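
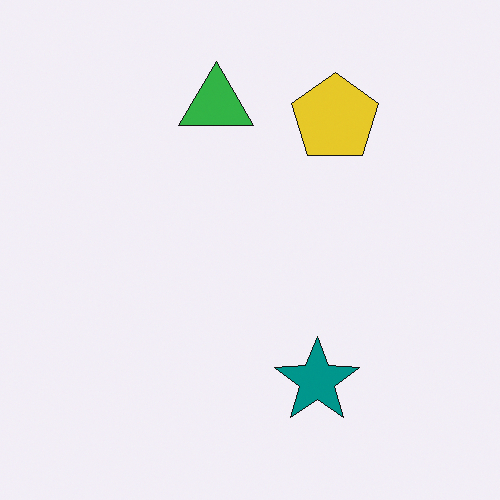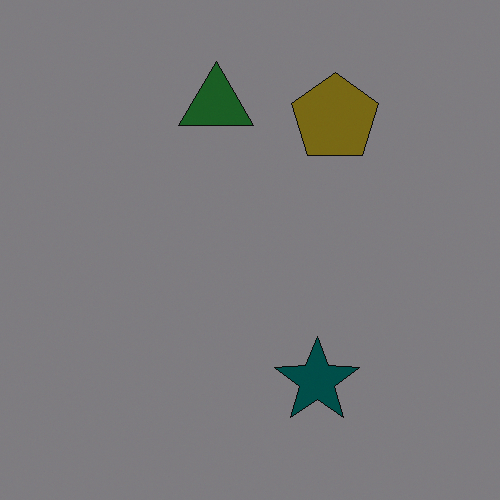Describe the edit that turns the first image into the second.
Substantially darkened.

Every pixel — background and shapes alike — is uniformly darkened.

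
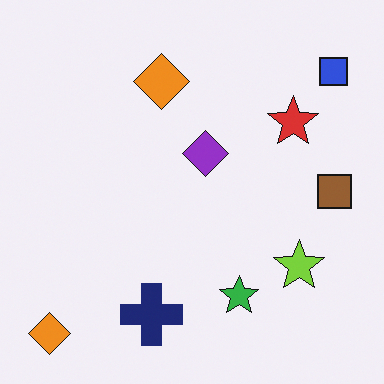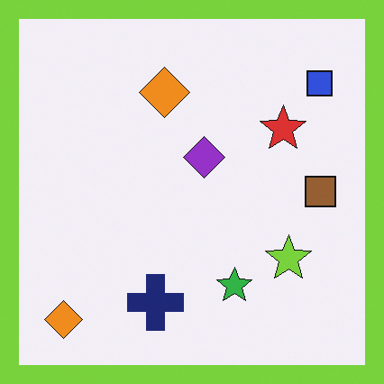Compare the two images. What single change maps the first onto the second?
The second image is the first framed with a lime border.

A solid lime frame runs around the edge of the second image, with the content slightly shrunk inside it.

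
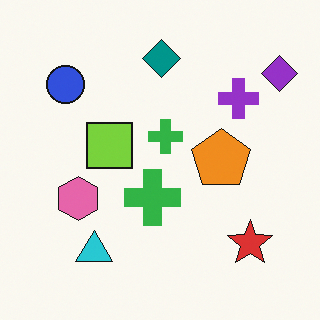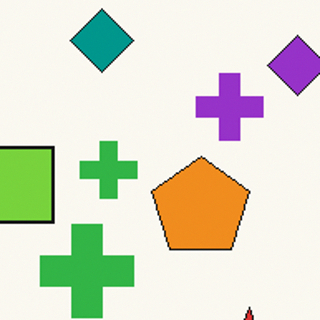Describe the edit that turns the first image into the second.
The second image is the first cropped tightly and scaled back up.

The visible shapes are larger and the field of view is narrower; shapes near the original edges may be partly or wholly outside the frame — a crop-and-rescale.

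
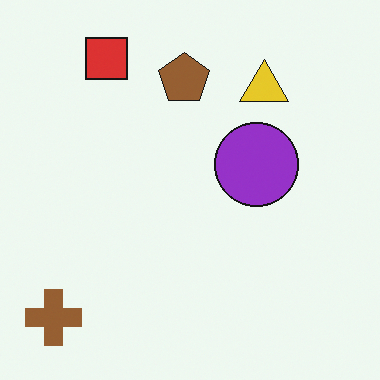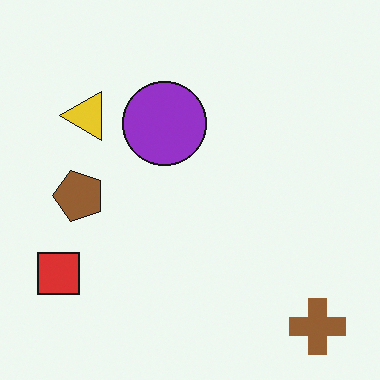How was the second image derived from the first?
Rotated 90° counter-clockwise.

The brown cross sits in the bottom-left of the first image and the bottom-right of the second — consistent with a whole-image 90° counter-clockwise rotation.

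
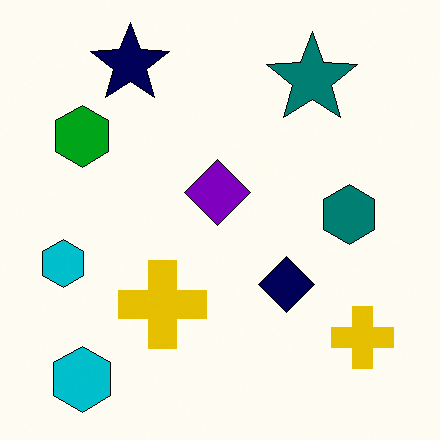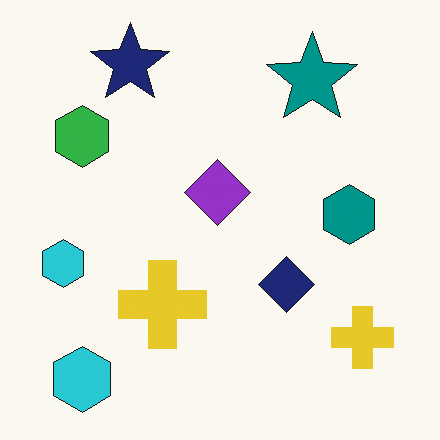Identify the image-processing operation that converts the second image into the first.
The image was given slightly increased contrast.

Tones are pushed away from mid-grey across the whole image — a global contrast change.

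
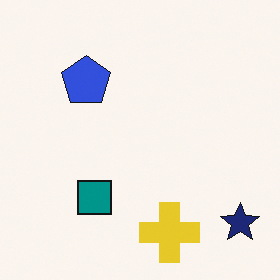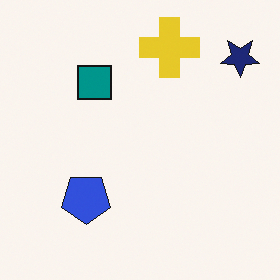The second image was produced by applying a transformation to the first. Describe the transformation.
The second image is the first flipped vertically (top ↔ bottom).

The yellow cross is in the bottom of the first image and the top of the second — shapes on opposite sides of the horizontal midline have swapped in a mirror flip.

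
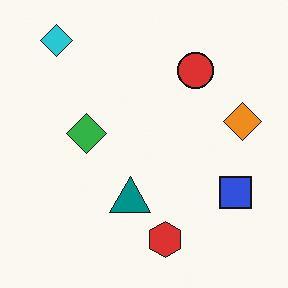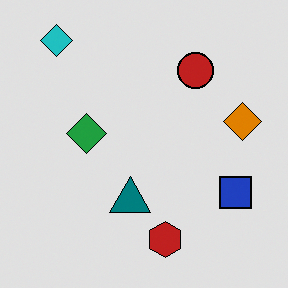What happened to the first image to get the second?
This is the original image moderately posterized.

Each flat color has snapped to a coarser quantized level — most visibly, the near-white background has dropped to a flat grey.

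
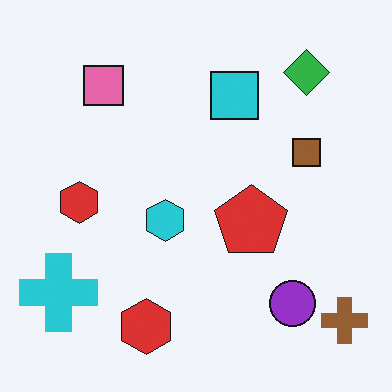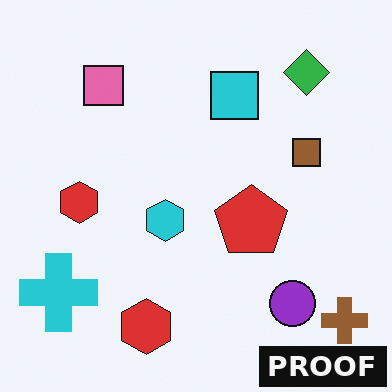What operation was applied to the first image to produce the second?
The transformation is: watermarked with the text "PROOF" in the lower-right corner.

A dark label reading "PROOF" appears in the lower-right corner.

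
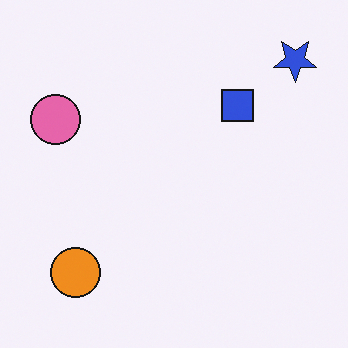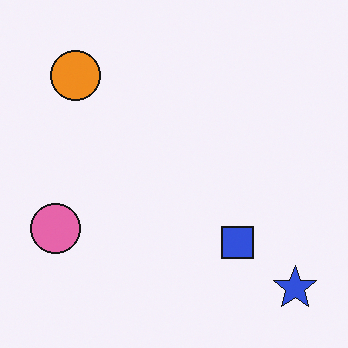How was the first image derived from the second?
It was flipped vertically (top ↔ bottom).

The blue star is in the bottom-right of the second image and the top-right of the first — shapes on opposite sides of the horizontal midline have swapped in a mirror flip.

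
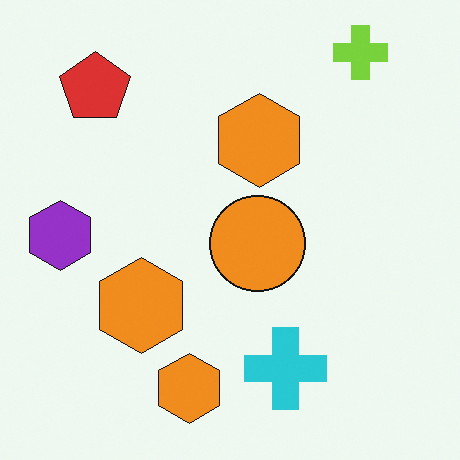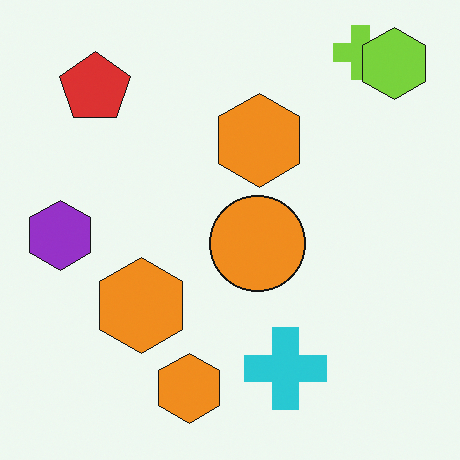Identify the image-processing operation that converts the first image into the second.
The transformation is: overlaid with an additional lime hexagon.

A lime hexagon appears in the second image that is absent from the first.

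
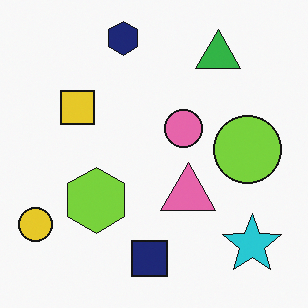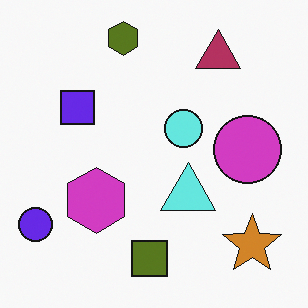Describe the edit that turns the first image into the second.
It was hue-shifted through roughly half the color wheel.

Every shape's color has rotated by the same amount around the hue wheel — a uniform hue shift.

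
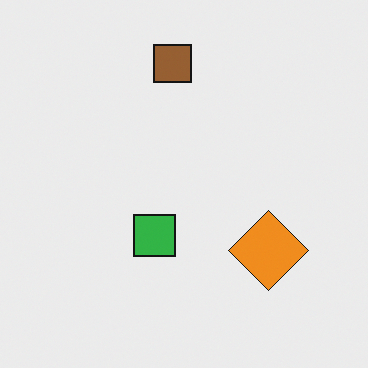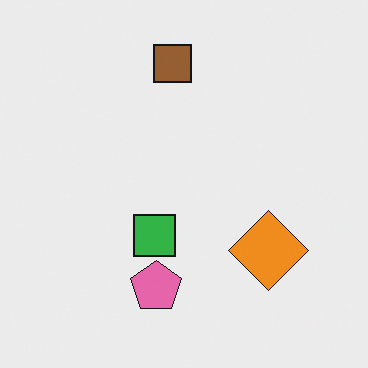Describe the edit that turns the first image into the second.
Overlaid with an additional pink pentagon.

A pink pentagon appears in the second image that is absent from the first.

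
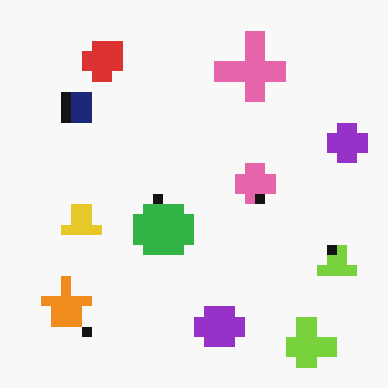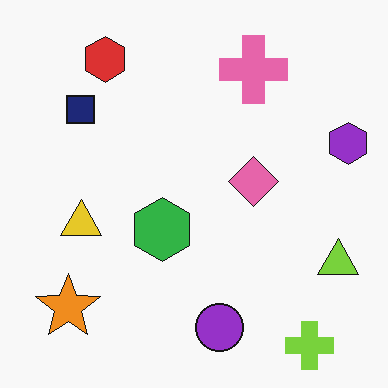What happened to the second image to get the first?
Coarsely pixelated.

Shapes are reduced to large square blocks; fine edges and outlines are lost — a downscale-then-upscale (mosaic) effect.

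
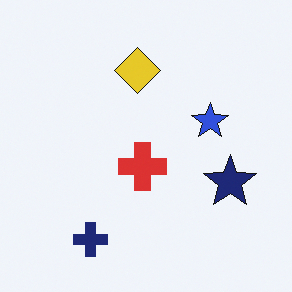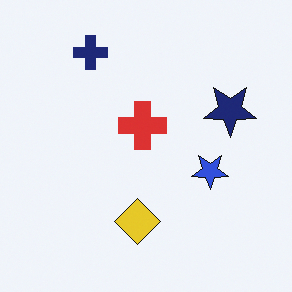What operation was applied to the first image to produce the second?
The transformation is: flipped vertically (top ↔ bottom).

The navy cross is in the bottom-left of the first image and the top-left of the second — shapes on opposite sides of the horizontal midline have swapped in a mirror flip.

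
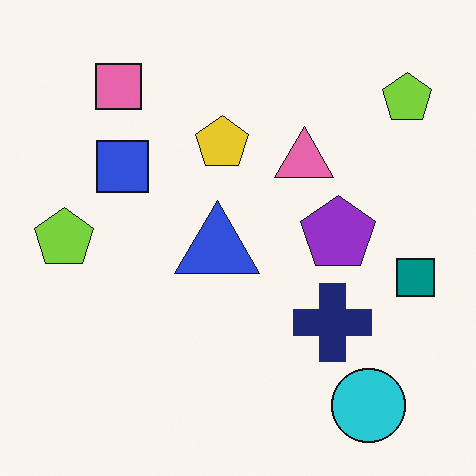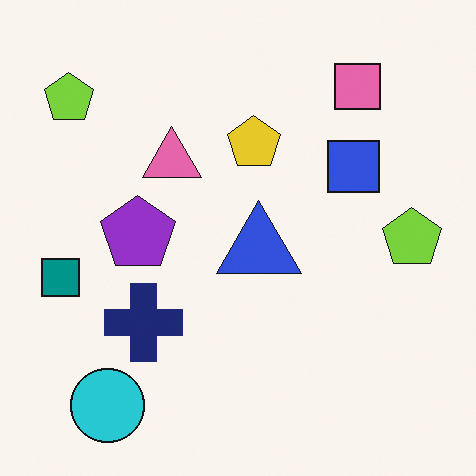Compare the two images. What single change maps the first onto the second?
This is the original image flipped horizontally (left ↔ right).

The teal square is in the right of the first image and the left of the second — shapes on opposite sides of the vertical midline have swapped in a mirror flip.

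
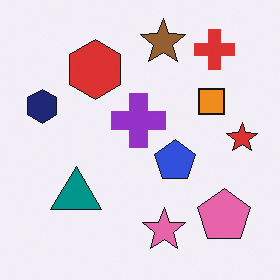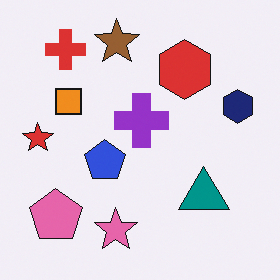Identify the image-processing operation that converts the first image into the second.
It was flipped horizontally (left ↔ right).

The red star is in the right of the first image and the left of the second — shapes on opposite sides of the vertical midline have swapped in a mirror flip.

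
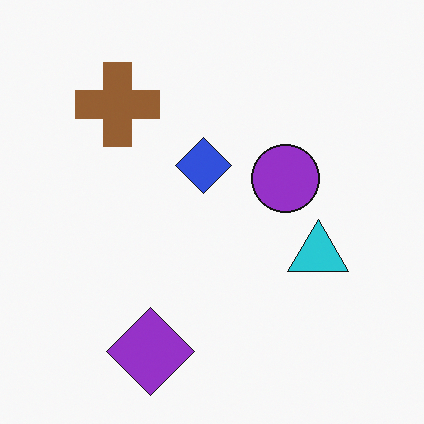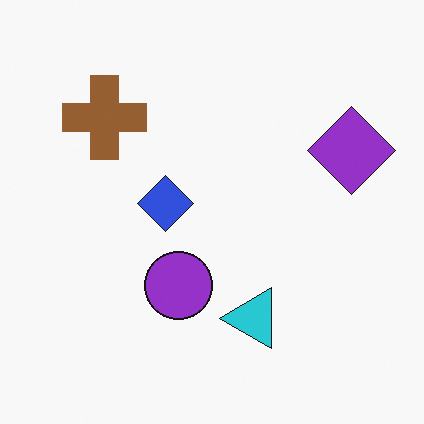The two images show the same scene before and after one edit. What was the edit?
The image was transposed (reflected across the top-left ↔ bottom-right diagonal).

Shapes have swapped their row and column positions — what was in the top-right is now in the bottom-left — a diagonal reflection.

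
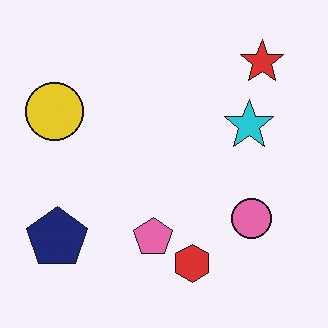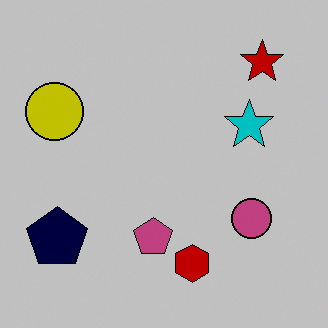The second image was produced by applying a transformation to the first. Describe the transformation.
Heavily posterized to just a handful of flat colors.

Each flat color has snapped to a coarser quantized level — most visibly, the near-white background has dropped to a flat grey.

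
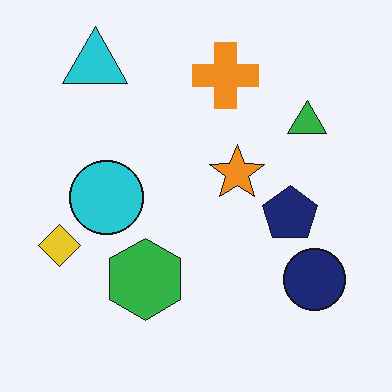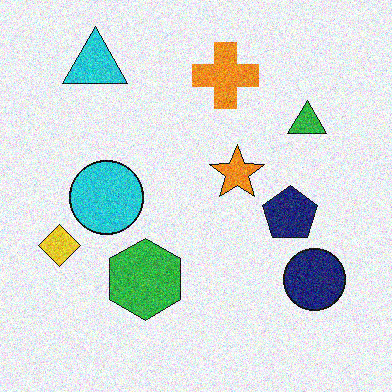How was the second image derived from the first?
The second image is the first degraded with moderate additive noise.

Random speckle covers the whole image, including the flat background.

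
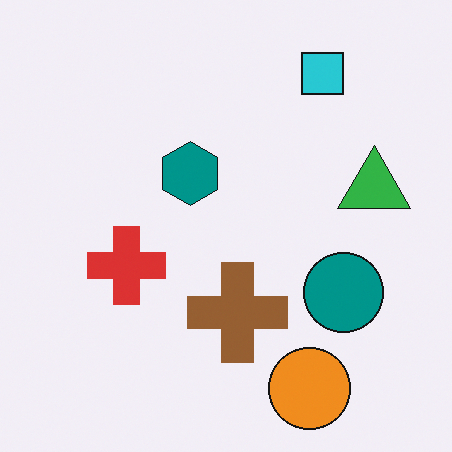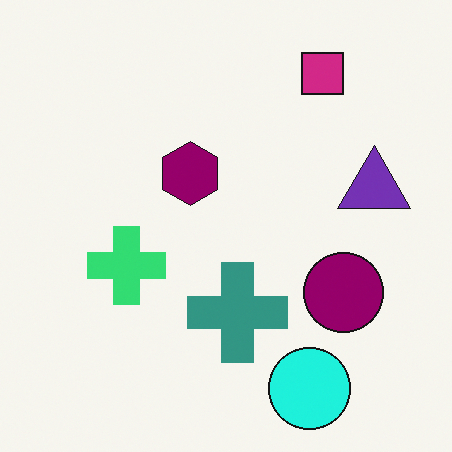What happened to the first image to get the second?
The second image is the first hue-shifted noticeably.

Every shape's color has rotated by the same amount around the hue wheel — a uniform hue shift.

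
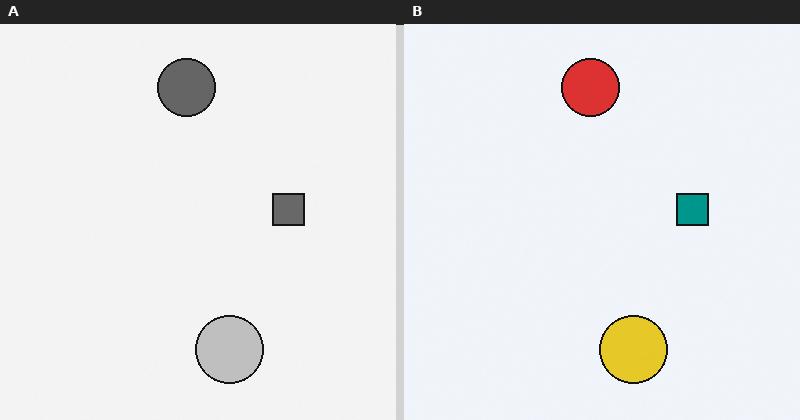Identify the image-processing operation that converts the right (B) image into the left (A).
The left (A) image is the right (B) converted to grayscale.

All color is removed — every shape is now a shade of grey.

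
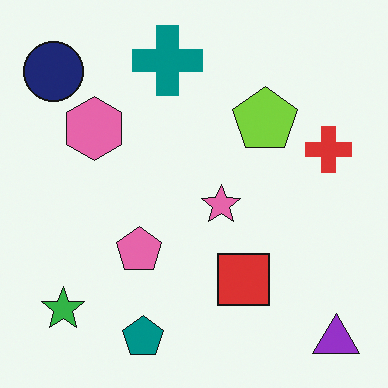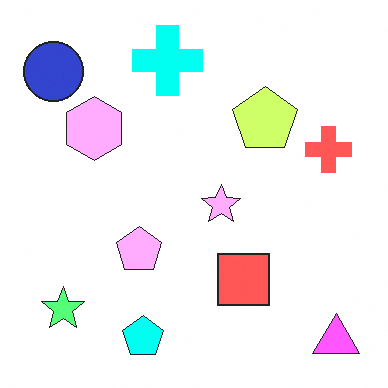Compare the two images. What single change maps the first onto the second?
It was noticeably brightened.

Every pixel — background and shapes alike — is uniformly brightened.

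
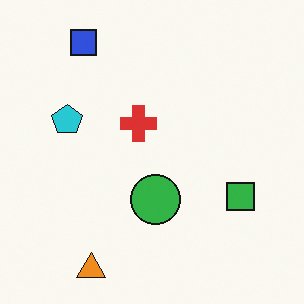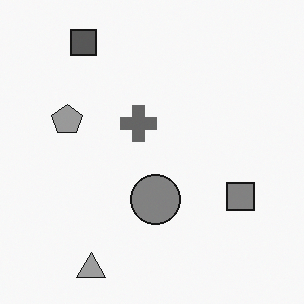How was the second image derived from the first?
Converted to grayscale.

All color is removed — every shape is now a shade of grey.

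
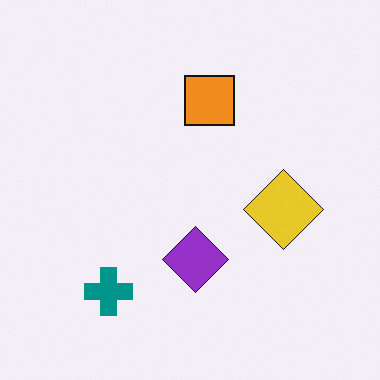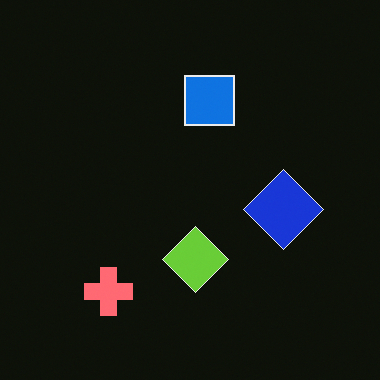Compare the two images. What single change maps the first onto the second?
The image was color-inverted (negative).

The light background has become dark and every shape's color is its complement — a photographic negative.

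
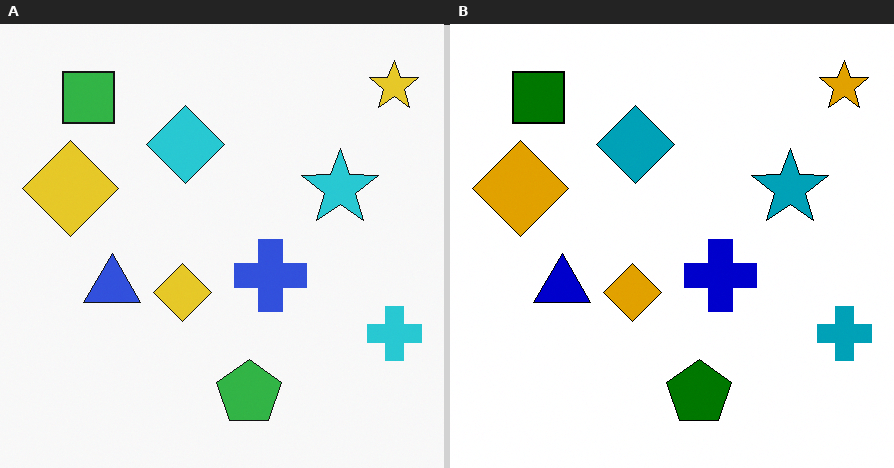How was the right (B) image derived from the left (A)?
It was given much higher contrast.

Tones are pushed away from mid-grey across the whole image — a global contrast change.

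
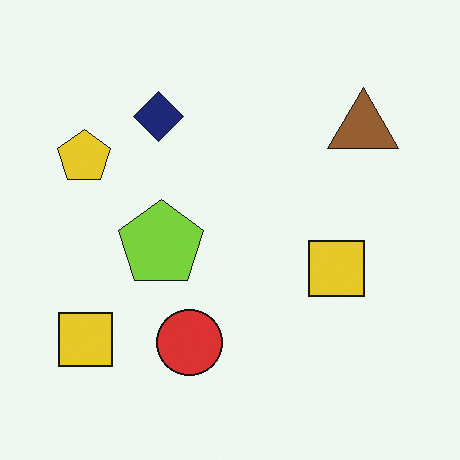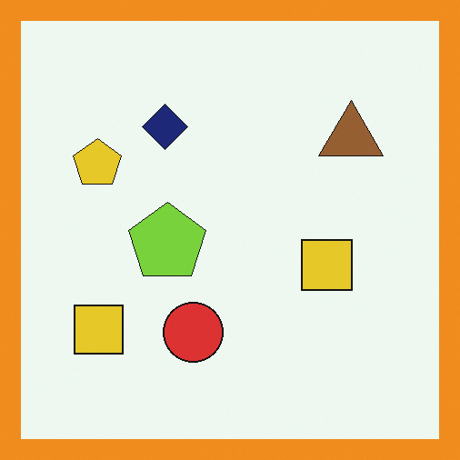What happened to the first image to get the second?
The second image is the first framed with a orange border.

A solid orange frame runs around the edge of the second image, with the content slightly shrunk inside it.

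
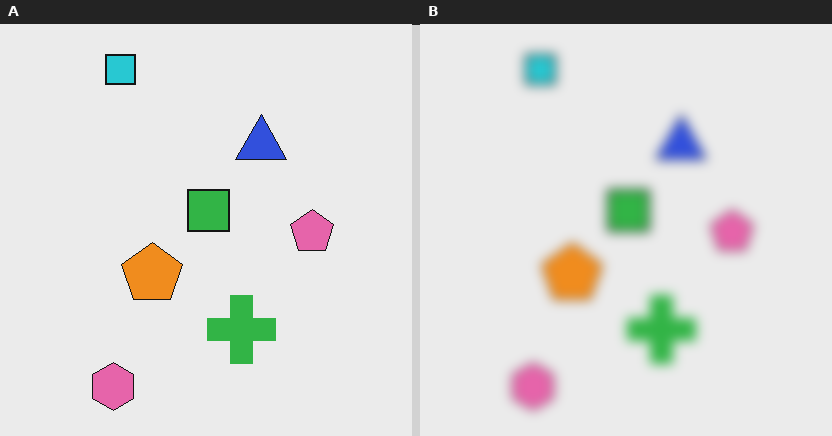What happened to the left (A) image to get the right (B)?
Strongly gaussian-blurred.

Shape edges and outlines are uniformly softened across the whole image.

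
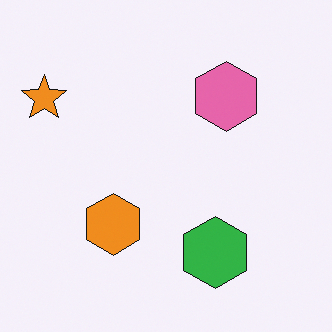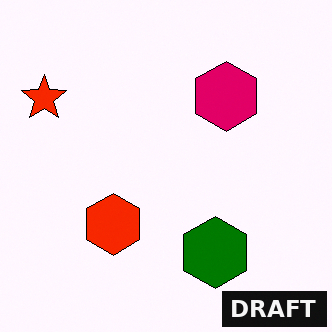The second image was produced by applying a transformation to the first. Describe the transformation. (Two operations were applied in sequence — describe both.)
It was given much higher contrast, then watermarked with the text "DRAFT" in the lower-right corner.

Tones are pushed away from mid-grey across the whole image — a global contrast change. A dark label reading "DRAFT" appears in the lower-right corner.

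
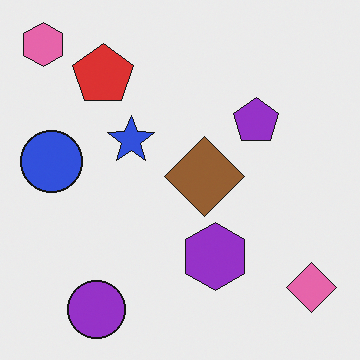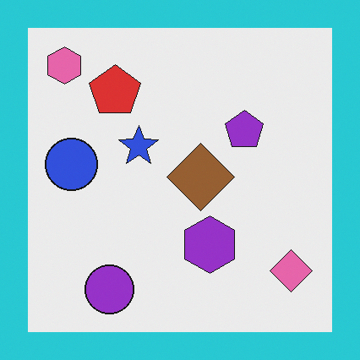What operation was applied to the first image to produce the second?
Framed with a cyan border.

A solid cyan frame runs around the edge of the second image, with the content slightly shrunk inside it.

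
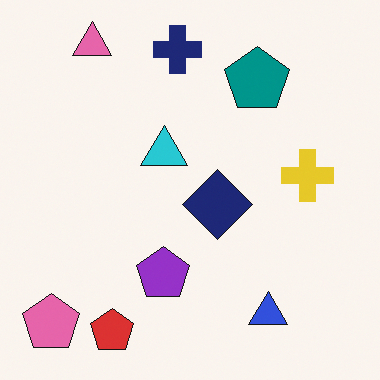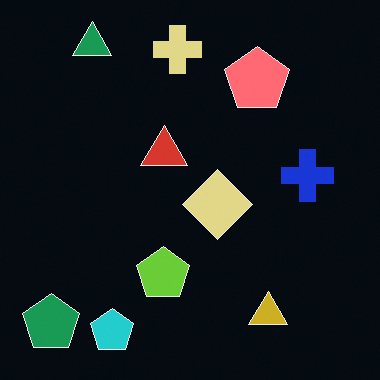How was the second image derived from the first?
Color-inverted (negative).

The light background has become dark and every shape's color is its complement — a photographic negative.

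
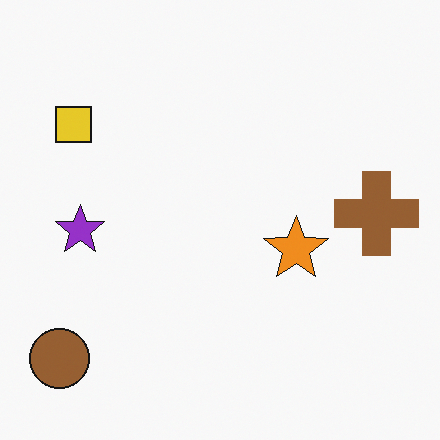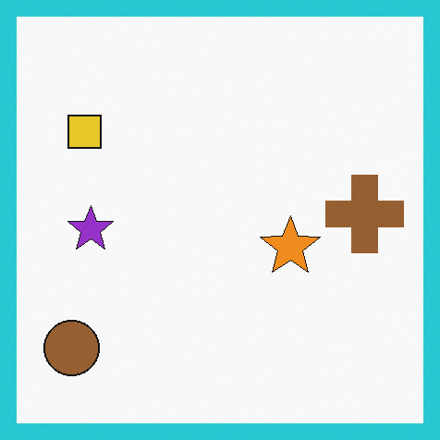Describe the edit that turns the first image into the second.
This is the original image framed with a cyan border.

A solid cyan frame runs around the edge of the second image, with the content slightly shrunk inside it.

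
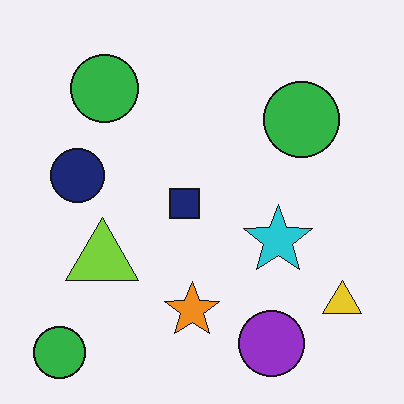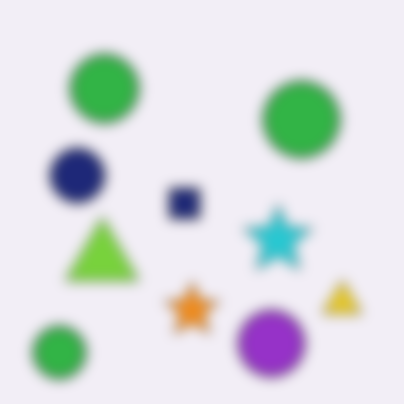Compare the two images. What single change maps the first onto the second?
The image was heavily blurred.

Shape edges and outlines are uniformly softened across the whole image.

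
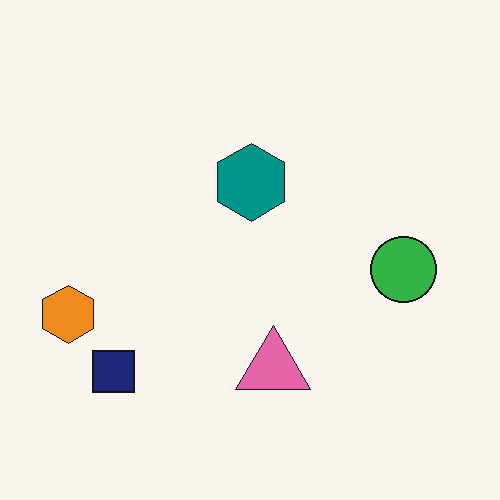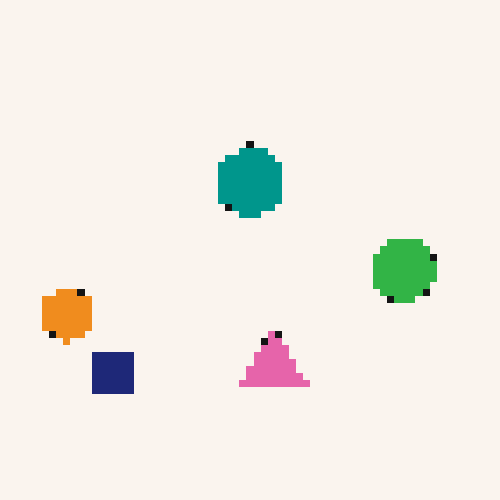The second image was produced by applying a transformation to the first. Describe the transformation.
The second image is the first moderately pixelated.

Shapes are reduced to large square blocks; fine edges and outlines are lost — a downscale-then-upscale (mosaic) effect.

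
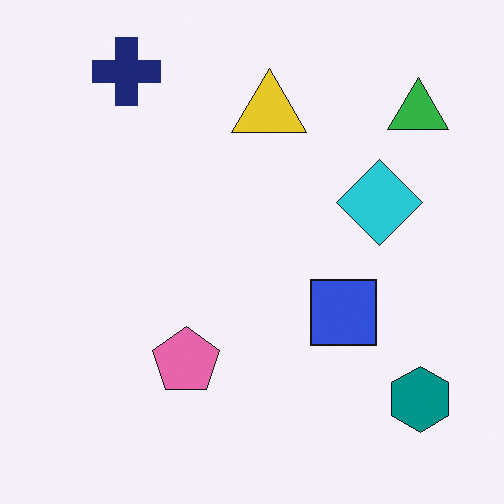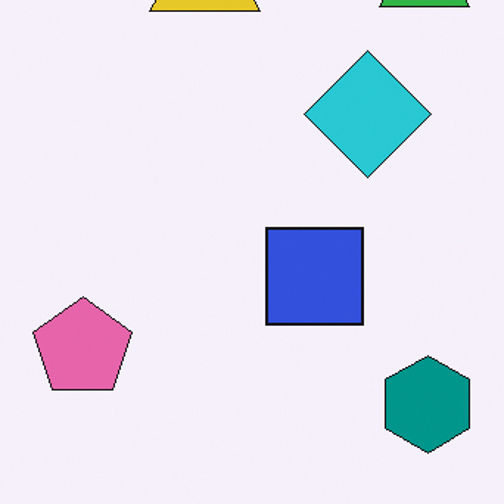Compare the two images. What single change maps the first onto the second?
The transformation is: cropped slightly and scaled back up.

The visible shapes are larger and the field of view is narrower; shapes near the original edges may be partly or wholly outside the frame — a crop-and-rescale.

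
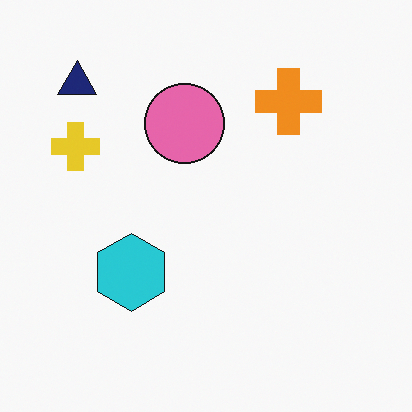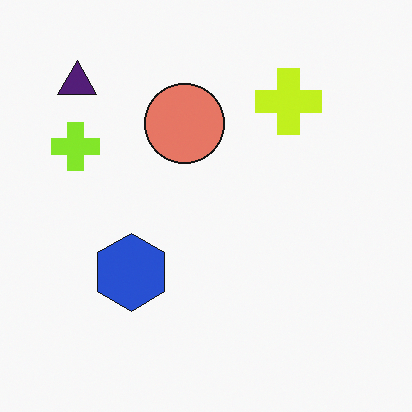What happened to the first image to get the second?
The image was hue-shifted by a small amount.

Every shape's color has rotated by the same amount around the hue wheel — a uniform hue shift.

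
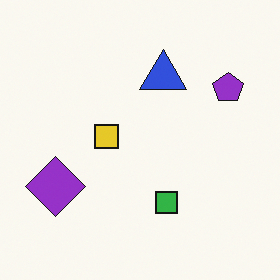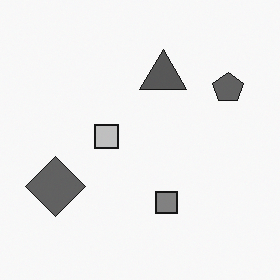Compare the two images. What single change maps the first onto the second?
The second image is the first converted to grayscale.

All color is removed — every shape is now a shade of grey.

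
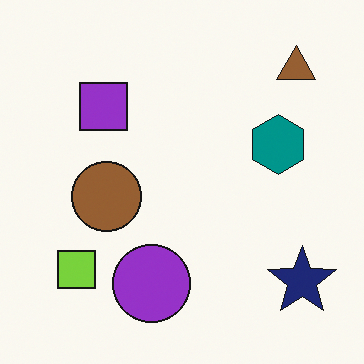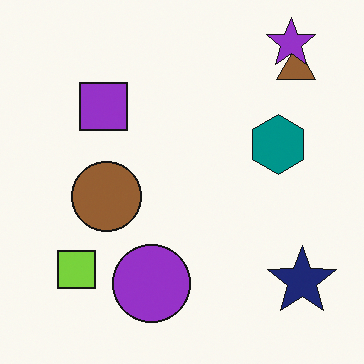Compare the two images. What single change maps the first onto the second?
Overlaid with an additional purple star.

A purple star appears in the second image that is absent from the first.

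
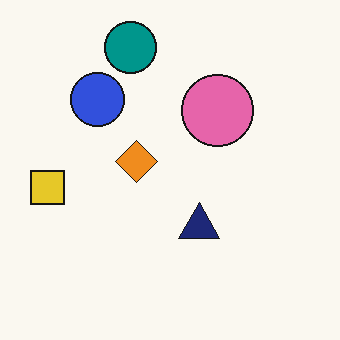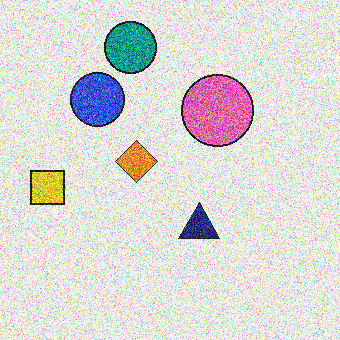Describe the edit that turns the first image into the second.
It was degraded with heavy additive noise.

Random speckle covers the whole image, including the flat background.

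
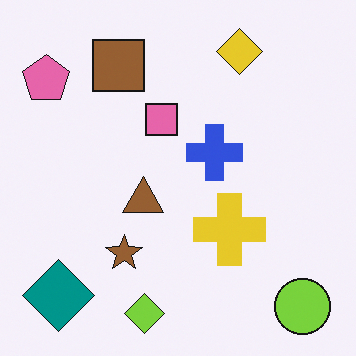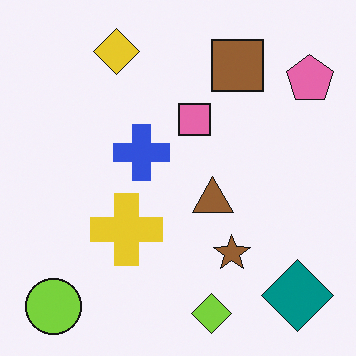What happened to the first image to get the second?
The second image is the first flipped horizontally (left ↔ right).

The pink pentagon is in the top-left of the first image and the top-right of the second — shapes on opposite sides of the vertical midline have swapped in a mirror flip.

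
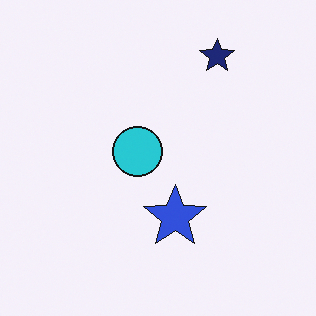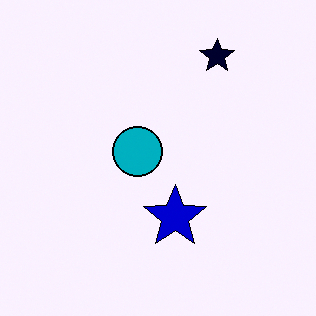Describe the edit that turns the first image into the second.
The image was given much higher contrast.

Tones are pushed away from mid-grey across the whole image — a global contrast change.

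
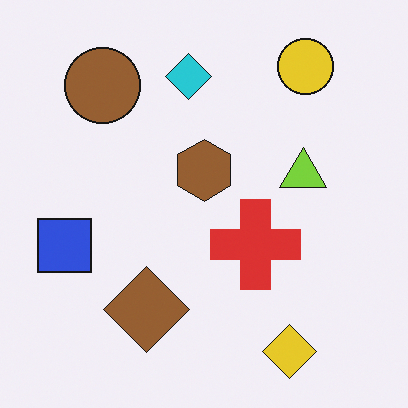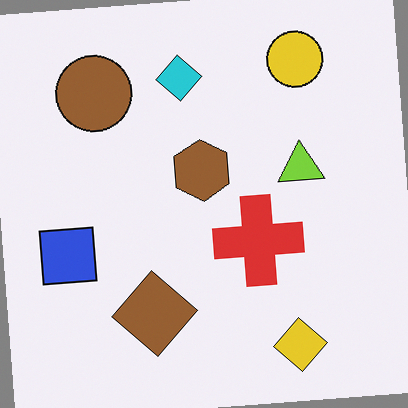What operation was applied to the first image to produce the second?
The image was rotated counter-clockwise by a slight angle.

Every shape is tilted by the same angle and the image corners show triangular fill wedges — a whole-image rotation by a non-right angle.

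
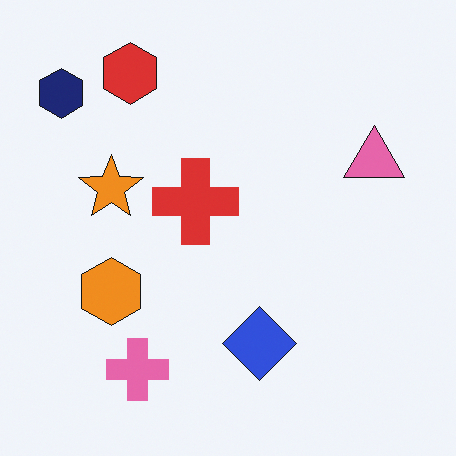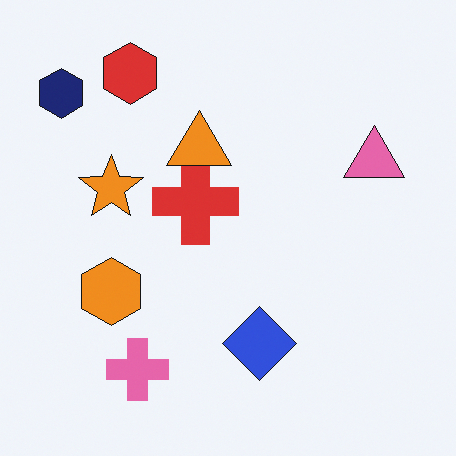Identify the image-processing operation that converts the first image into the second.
Overlaid with an additional orange triangle.

An orange triangle appears in the second image that is absent from the first.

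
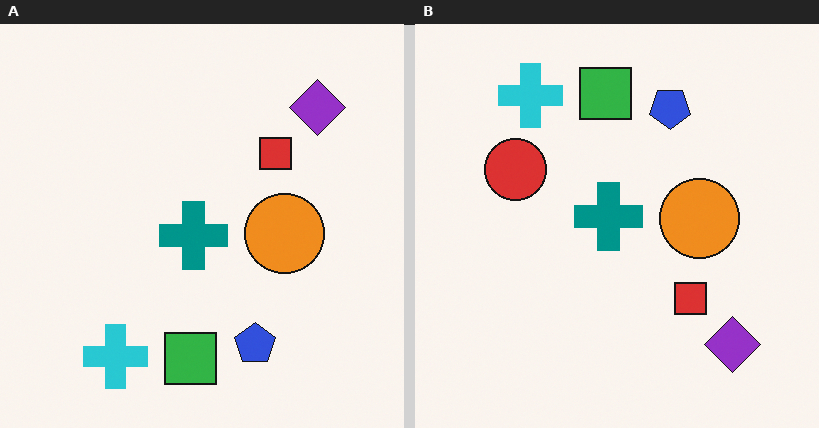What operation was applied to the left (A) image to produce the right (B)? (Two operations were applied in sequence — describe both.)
The image was flipped vertically (top ↔ bottom), then overlaid with an additional red circle.

The green square is in the bottom of the left (A) image and the top of the right (B) — shapes on opposite sides of the horizontal midline have swapped in a mirror flip. A red circle appears in the right (B) image that is absent from the left (A).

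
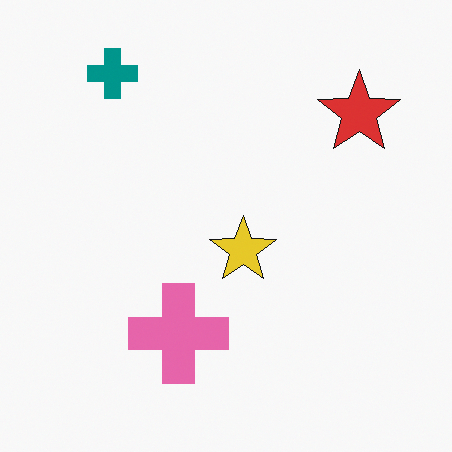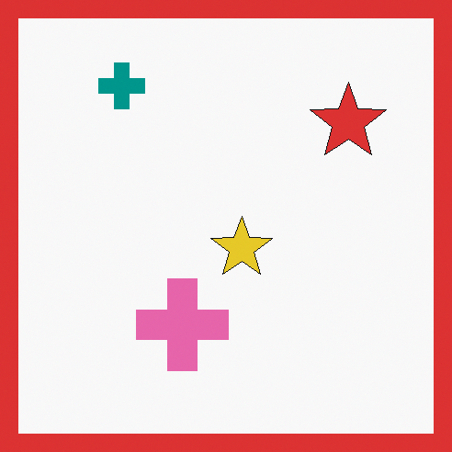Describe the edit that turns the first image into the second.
The image was framed with a red border.

A solid red frame runs around the edge of the second image, with the content slightly shrunk inside it.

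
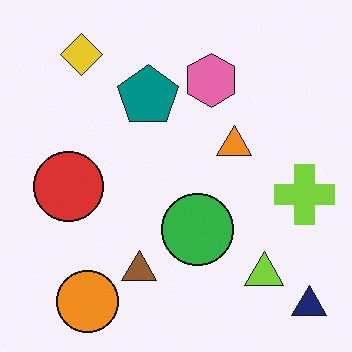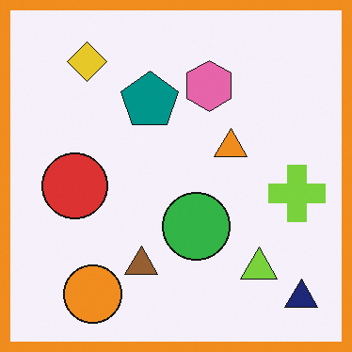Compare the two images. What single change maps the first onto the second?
Framed with a orange border.

A solid orange frame runs around the edge of the second image, with the content slightly shrunk inside it.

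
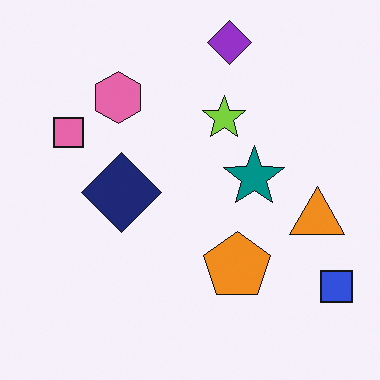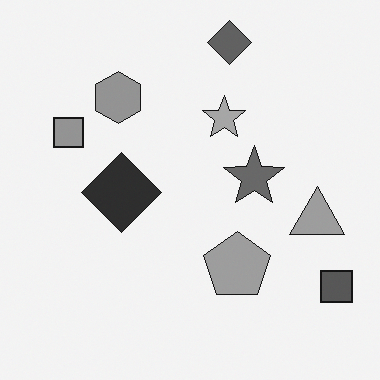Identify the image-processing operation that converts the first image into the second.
The image was converted to grayscale.

All color is removed — every shape is now a shade of grey.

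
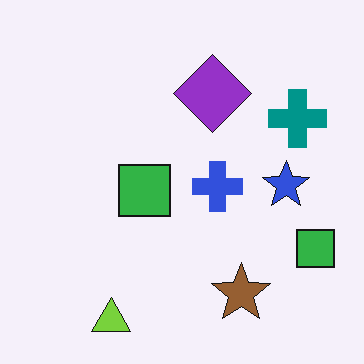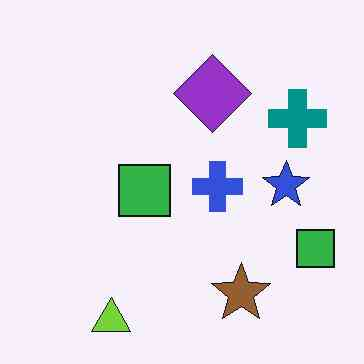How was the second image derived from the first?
This is the original image given moderate JPEG compression.

Blocky 8×8 compression artifacts appear around shape edges and the flat background shows ringing — characteristic JPEG degradation.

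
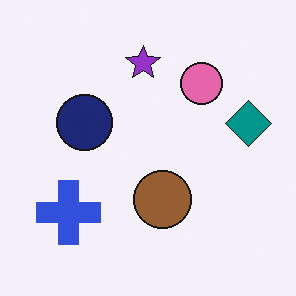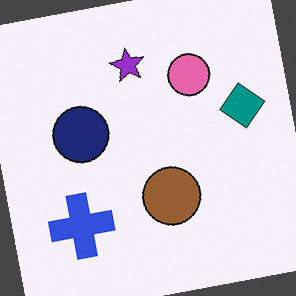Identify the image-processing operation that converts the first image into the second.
Rotated counter-clockwise by a slight angle.

Every shape is tilted by the same angle and the image corners show triangular fill wedges — a whole-image rotation by a non-right angle.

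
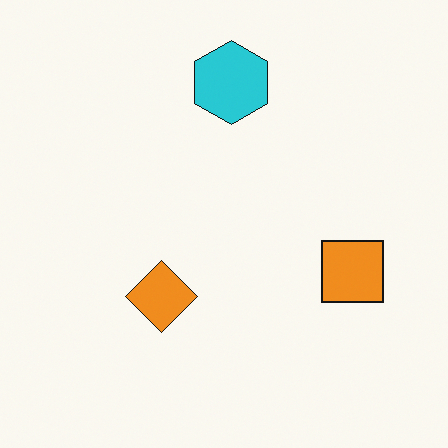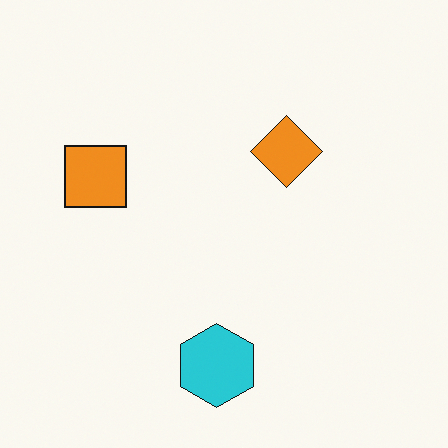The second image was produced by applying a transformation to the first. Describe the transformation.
The transformation is: rotated 180°.

The cyan hexagon sits in the top of the first image and the bottom of the second — consistent with a whole-image 180° rotation.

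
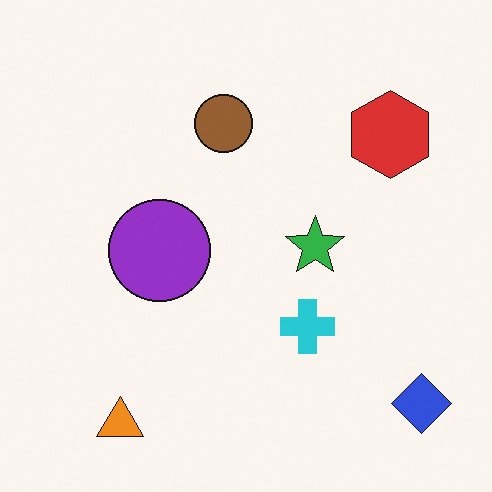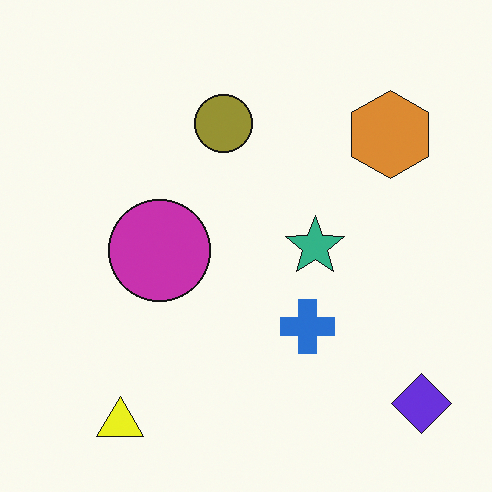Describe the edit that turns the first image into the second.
It was hue-shifted slightly.

Every shape's color has rotated by the same amount around the hue wheel — a uniform hue shift.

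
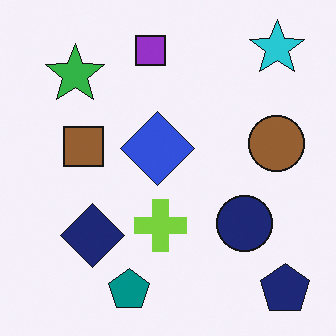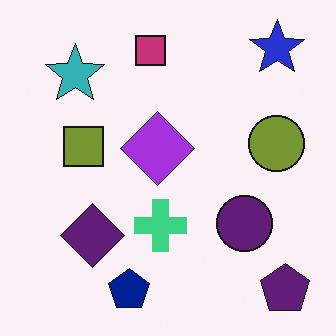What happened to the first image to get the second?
The transformation is: hue-shifted by a small amount.

Every shape's color has rotated by the same amount around the hue wheel — a uniform hue shift.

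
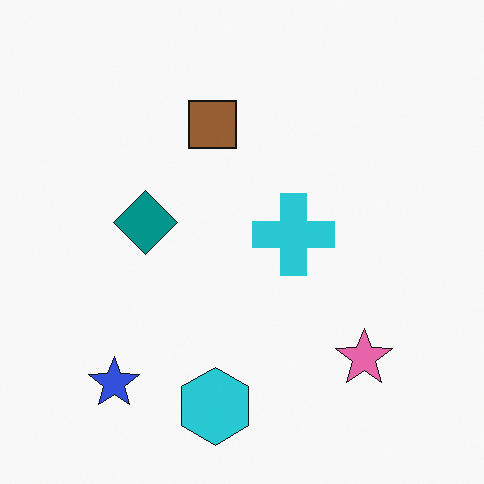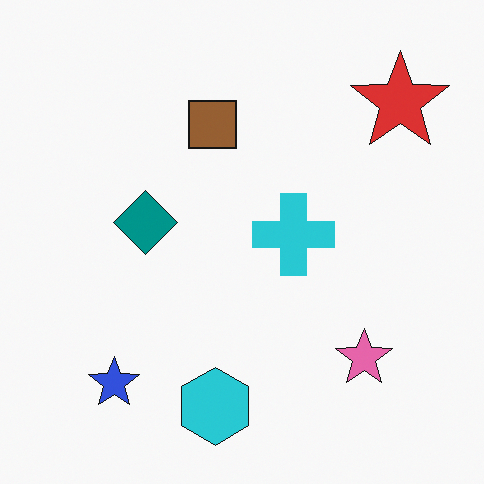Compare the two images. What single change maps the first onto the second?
Overlaid with an additional red star.

A red star appears in the second image that is absent from the first.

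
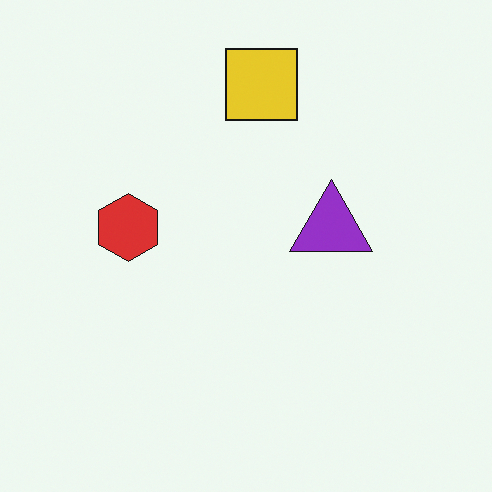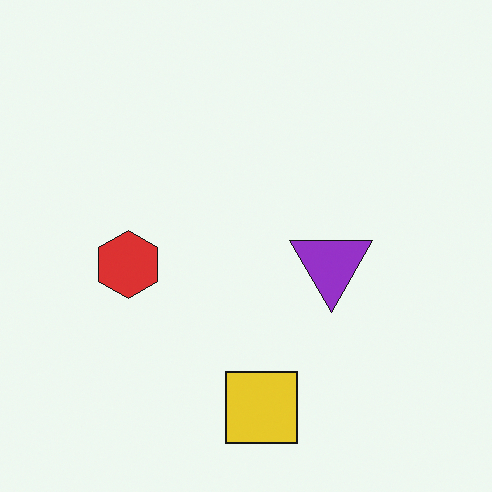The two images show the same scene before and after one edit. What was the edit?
The second image is the first flipped vertically (top ↔ bottom).

The yellow square is in the top of the first image and the bottom of the second — shapes on opposite sides of the horizontal midline have swapped in a mirror flip.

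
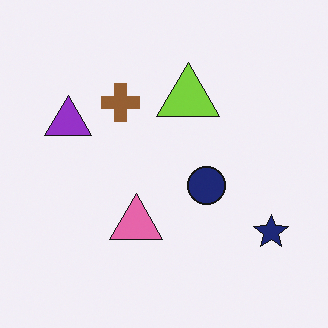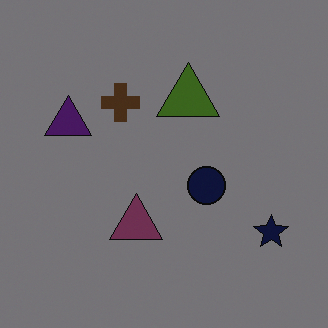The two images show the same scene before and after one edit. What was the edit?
The image was substantially darkened.

Every pixel — background and shapes alike — is uniformly darkened.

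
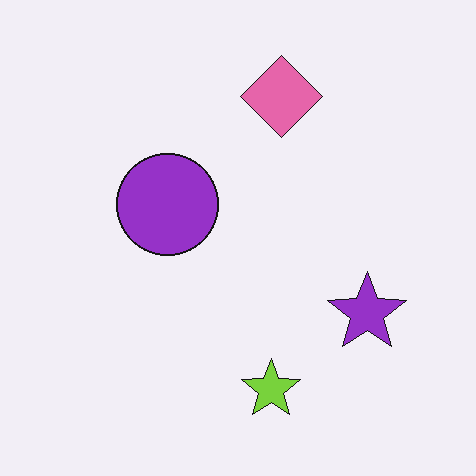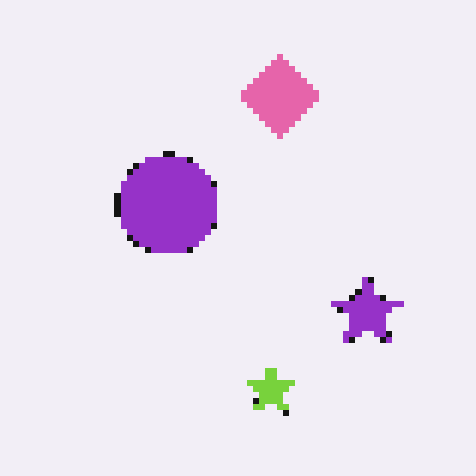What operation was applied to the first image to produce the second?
This is the original image pixelated into visible square blocks.

Shapes are reduced to large square blocks; fine edges and outlines are lost — a downscale-then-upscale (mosaic) effect.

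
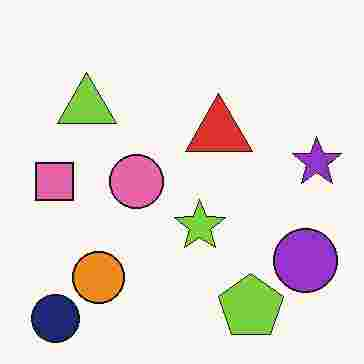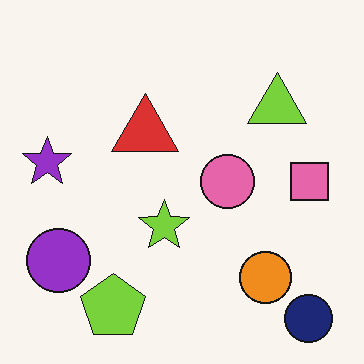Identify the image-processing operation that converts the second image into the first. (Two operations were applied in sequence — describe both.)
The first image is the second flipped horizontally (left ↔ right), then heavily JPEG-compressed with obvious blocking artifacts.

The purple star is in the left of the second image and the right of the first — shapes on opposite sides of the vertical midline have swapped in a mirror flip. Blocky 8×8 compression artifacts appear around shape edges and the flat background shows ringing — characteristic JPEG degradation.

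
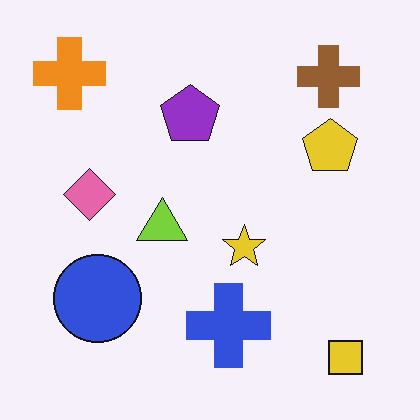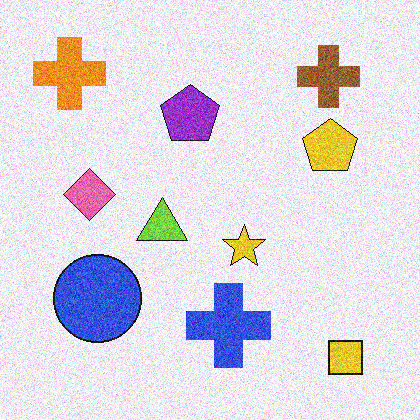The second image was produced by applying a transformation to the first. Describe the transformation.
It was degraded with strong gaussian noise.

Random speckle covers the whole image, including the flat background.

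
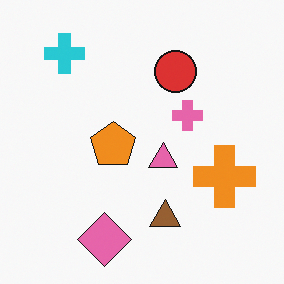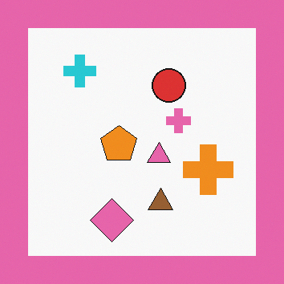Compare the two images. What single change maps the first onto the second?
The image was framed with a pink border.

A solid pink frame runs around the edge of the second image, with the content slightly shrunk inside it.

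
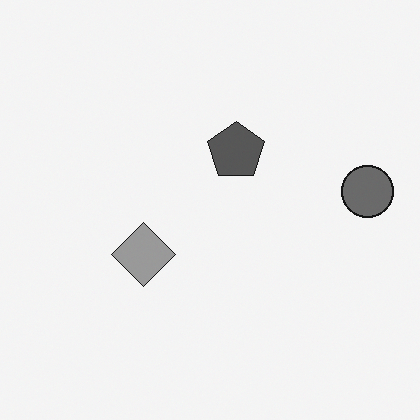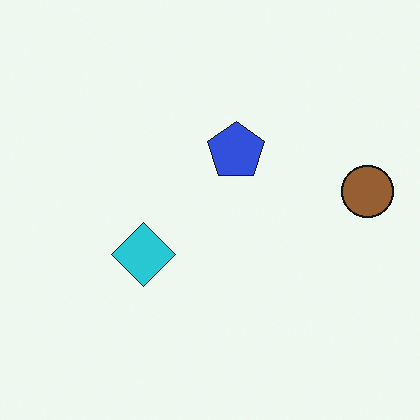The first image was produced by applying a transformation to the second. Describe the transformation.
The transformation is: converted to grayscale.

All color is removed — every shape is now a shade of grey.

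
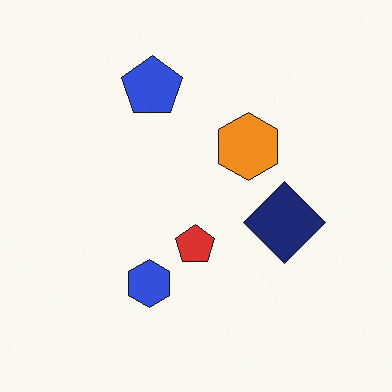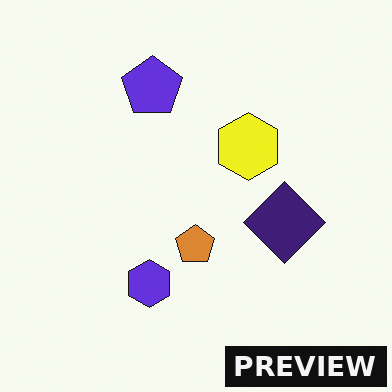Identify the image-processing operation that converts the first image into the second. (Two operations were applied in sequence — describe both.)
Hue-shifted slightly, then watermarked with the text "PREVIEW" in the lower-right corner.

Every shape's color has rotated by the same amount around the hue wheel — a uniform hue shift. A dark label reading "PREVIEW" appears in the lower-right corner.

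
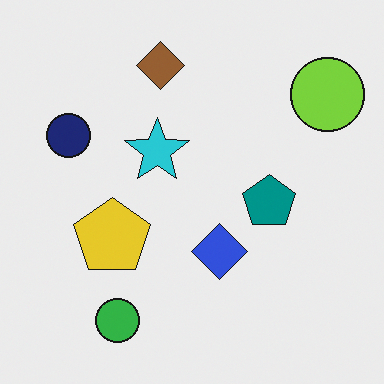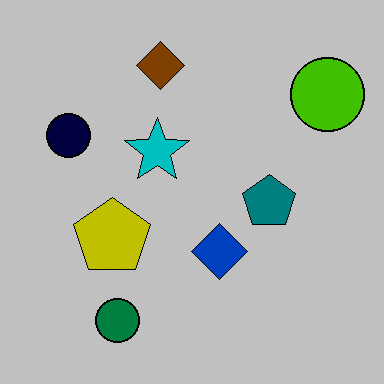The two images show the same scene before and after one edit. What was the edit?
The transformation is: heavily posterized to just a handful of flat colors.

Each flat color has snapped to a coarser quantized level — most visibly, the near-white background has dropped to a flat grey.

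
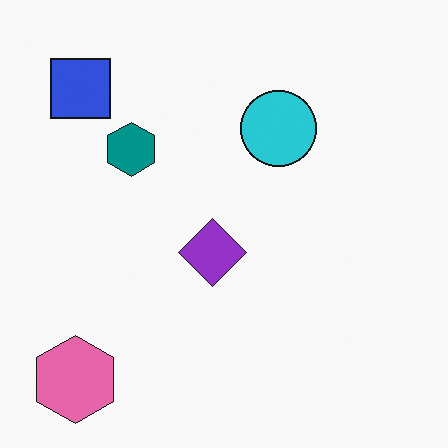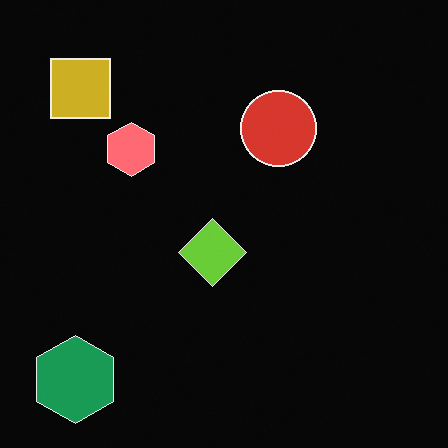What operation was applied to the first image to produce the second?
Color-inverted (negative).

The light background has become dark and every shape's color is its complement — a photographic negative.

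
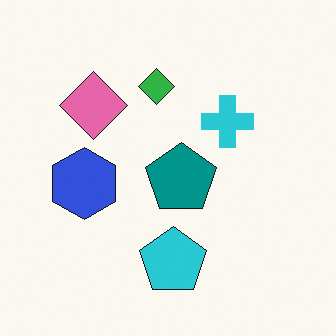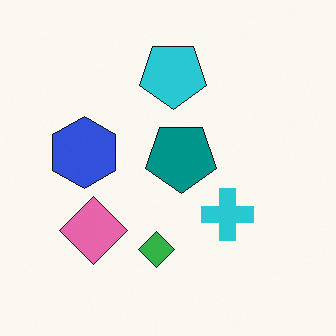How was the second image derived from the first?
The image was flipped vertically (top ↔ bottom).

The cyan pentagon is in the bottom of the first image and the top of the second — shapes on opposite sides of the horizontal midline have swapped in a mirror flip.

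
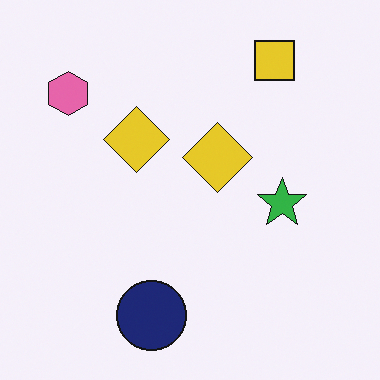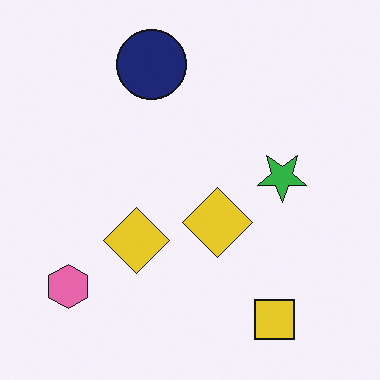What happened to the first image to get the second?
This is the original image flipped vertically (top ↔ bottom).

The yellow square is in the top-right of the first image and the bottom-right of the second — shapes on opposite sides of the horizontal midline have swapped in a mirror flip.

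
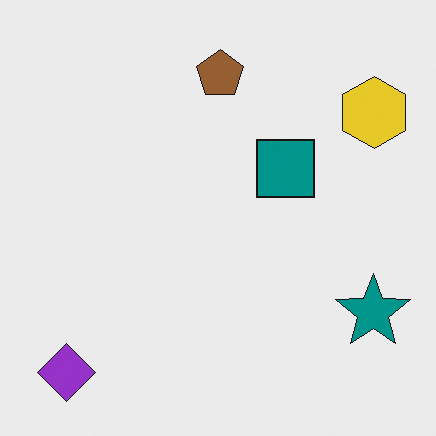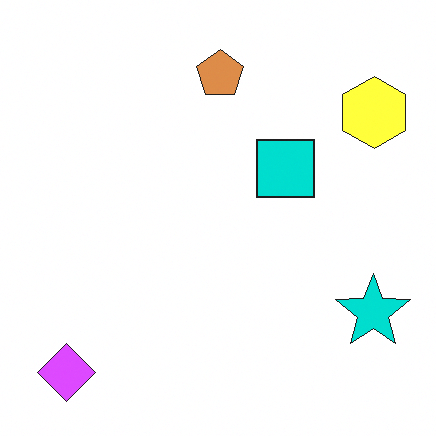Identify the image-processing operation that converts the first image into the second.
The second image is the first substantially brightened.

Every pixel — background and shapes alike — is uniformly brightened.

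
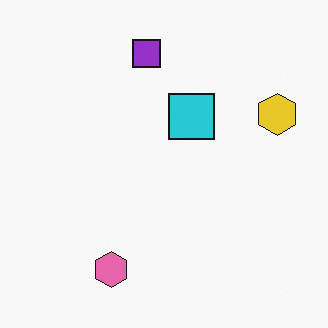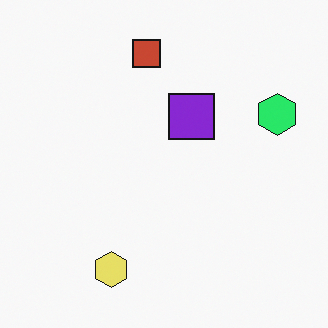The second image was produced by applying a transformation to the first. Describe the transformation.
The transformation is: hue-shifted noticeably.

Every shape's color has rotated by the same amount around the hue wheel — a uniform hue shift.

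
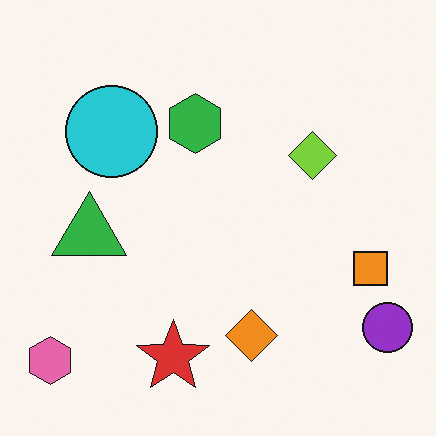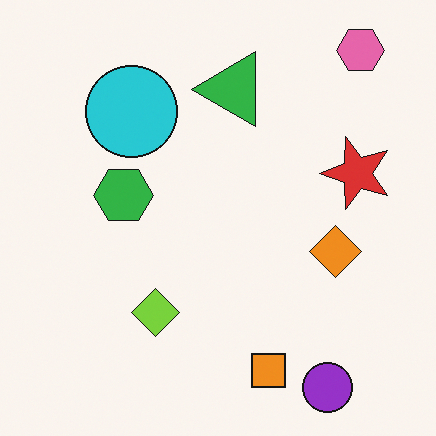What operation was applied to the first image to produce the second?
The image was transposed (reflected across the top-left ↔ bottom-right diagonal).

Shapes have swapped their row and column positions — what was in the top-right is now in the bottom-left — a diagonal reflection.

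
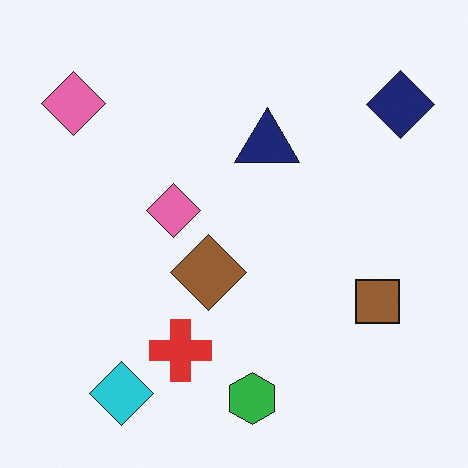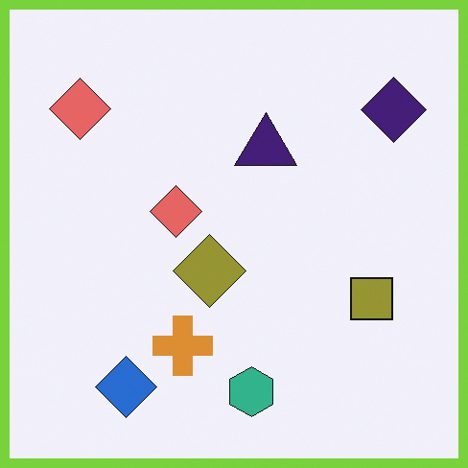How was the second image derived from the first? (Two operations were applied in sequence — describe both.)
This is the original image hue-shifted slightly, then framed with a lime border.

Every shape's color has rotated by the same amount around the hue wheel — a uniform hue shift. A solid lime frame runs around the edge of the second image, with the content slightly shrunk inside it.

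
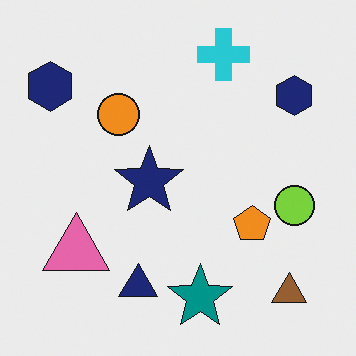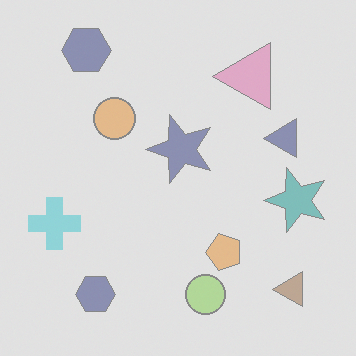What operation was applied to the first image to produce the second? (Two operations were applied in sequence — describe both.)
Transposed (reflected across the top-left ↔ bottom-right diagonal), then given much lower contrast.

Shapes have swapped their row and column positions — what was in the top-right is now in the bottom-left — a diagonal reflection. Tones are pushed toward mid-grey across the whole image — a global contrast change.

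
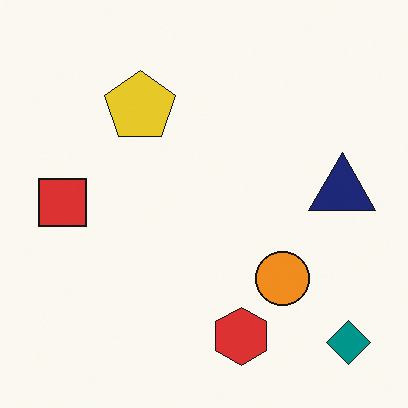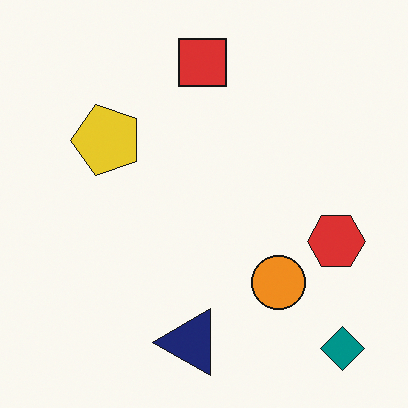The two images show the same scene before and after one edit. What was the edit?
This is the original image transposed (reflected across the top-left ↔ bottom-right diagonal).

Shapes have swapped their row and column positions — what was in the top-right is now in the bottom-left — a diagonal reflection.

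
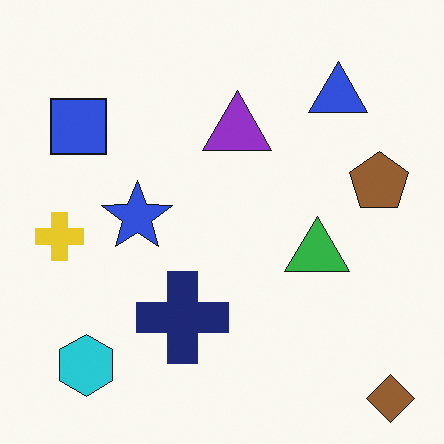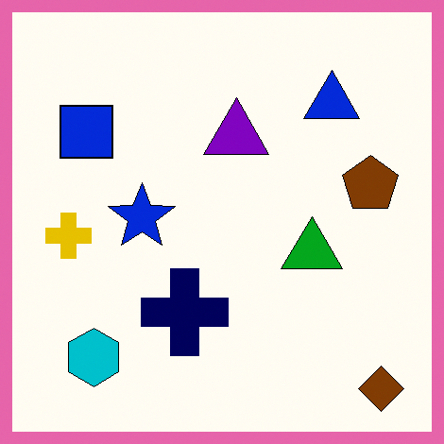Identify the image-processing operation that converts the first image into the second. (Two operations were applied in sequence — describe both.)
The second image is the first given slightly increased contrast, then framed with a pink border.

Tones are pushed away from mid-grey across the whole image — a global contrast change. A solid pink frame runs around the edge of the second image, with the content slightly shrunk inside it.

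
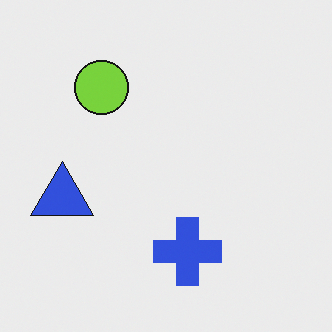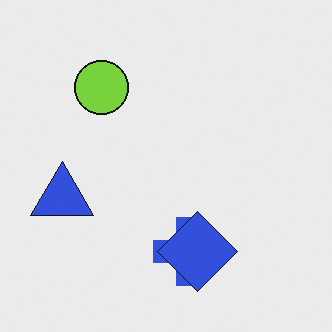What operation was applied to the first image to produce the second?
The image was overlaid with an additional blue diamond.

A blue diamond appears in the second image that is absent from the first.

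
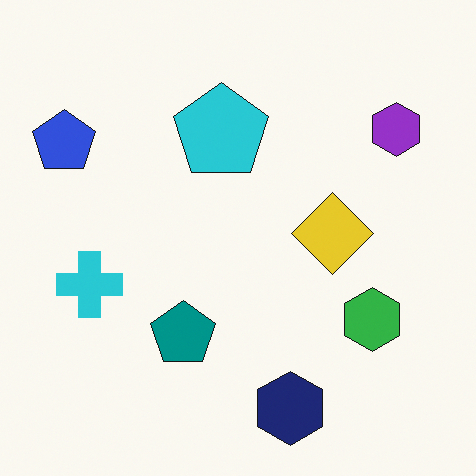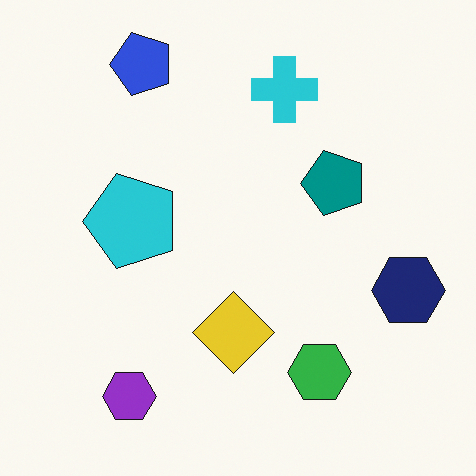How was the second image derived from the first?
The transformation is: transposed (reflected across the top-left ↔ bottom-right diagonal).

Shapes have swapped their row and column positions — what was in the top-right is now in the bottom-left — a diagonal reflection.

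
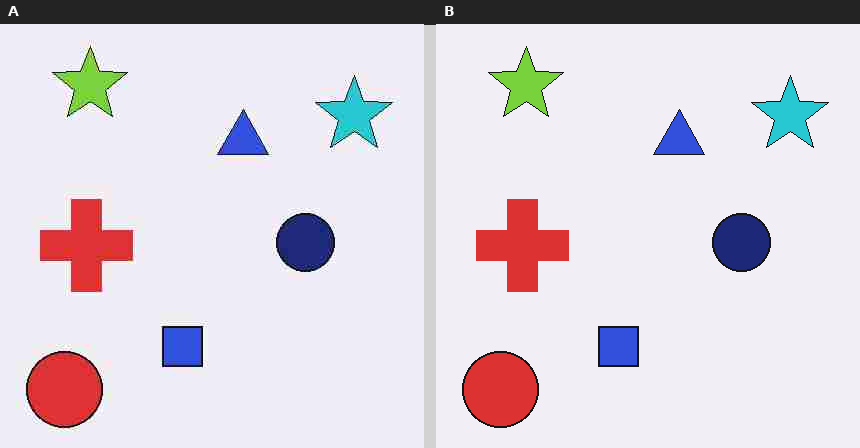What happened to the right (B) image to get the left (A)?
The transformation is: degraded with heavy JPEG compression.

Blocky 8×8 compression artifacts appear around shape edges and the flat background shows ringing — characteristic JPEG degradation.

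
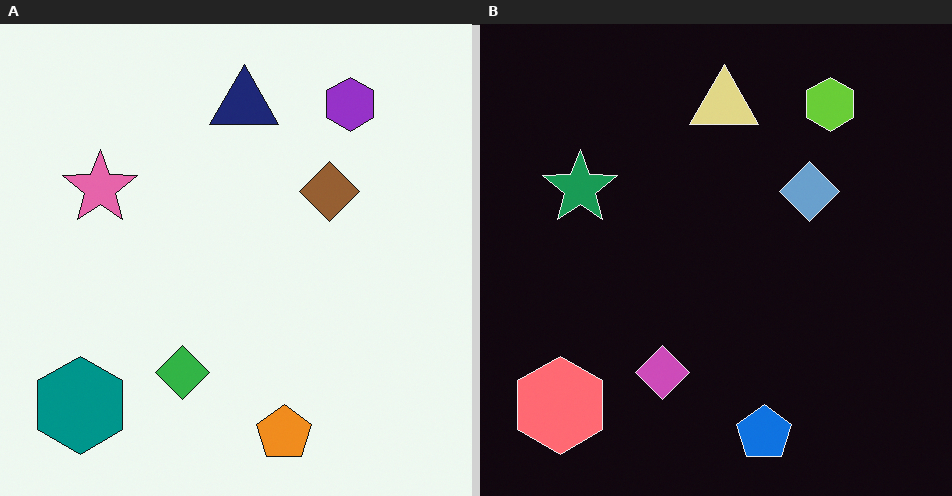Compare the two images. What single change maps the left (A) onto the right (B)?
The right (B) image is the left (A) color-inverted (negative).

The light background has become dark and every shape's color is its complement — a photographic negative.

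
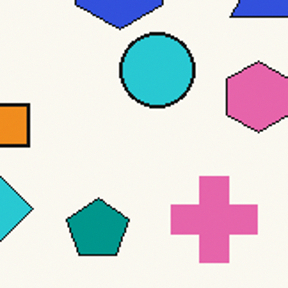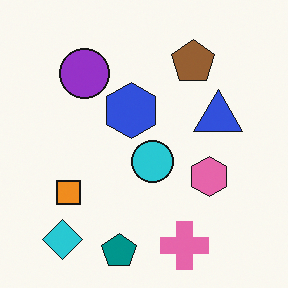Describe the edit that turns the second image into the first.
The image was cropped tightly and scaled back up.

The visible shapes are larger and the field of view is narrower; shapes near the original edges may be partly or wholly outside the frame — a crop-and-rescale.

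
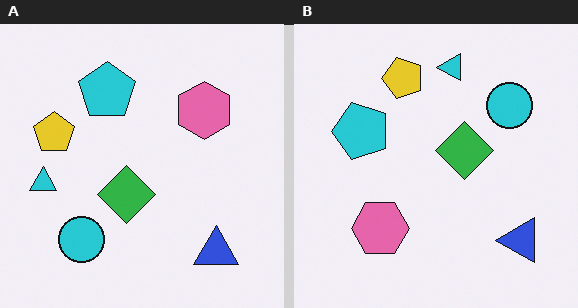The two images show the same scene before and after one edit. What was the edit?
Transposed (reflected across the top-left ↔ bottom-right diagonal).

Shapes have swapped their row and column positions — what was in the top-right is now in the bottom-left — a diagonal reflection.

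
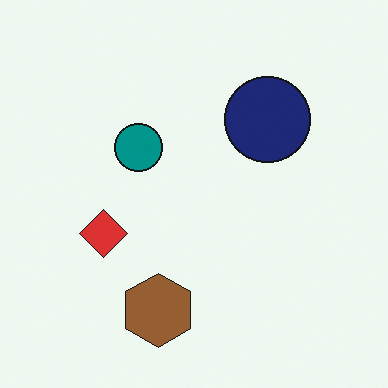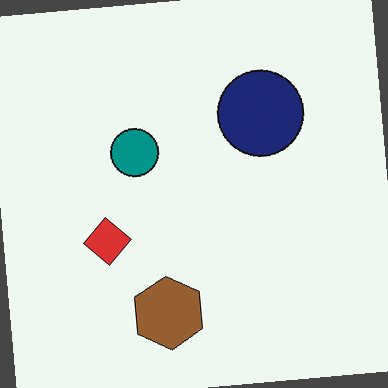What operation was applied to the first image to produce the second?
Rotated counter-clockwise by a few degrees.

Every shape is tilted by the same angle and the image corners show triangular fill wedges — a whole-image rotation by a non-right angle.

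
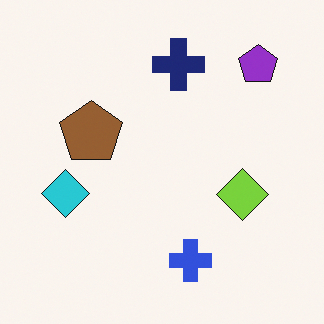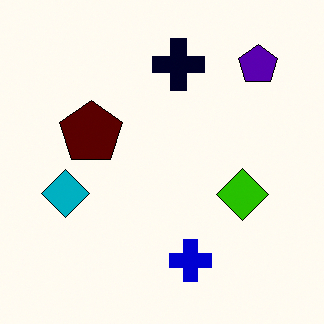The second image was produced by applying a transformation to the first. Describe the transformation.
Given much higher contrast.

Tones are pushed away from mid-grey across the whole image — a global contrast change.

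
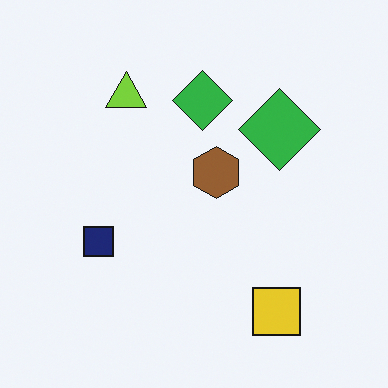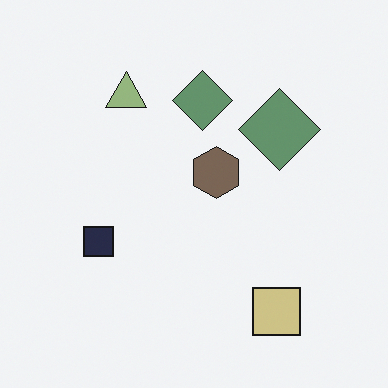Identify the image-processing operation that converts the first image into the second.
This is the original image heavily desaturated.

All colors are more muted and greyish — a global saturation change.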